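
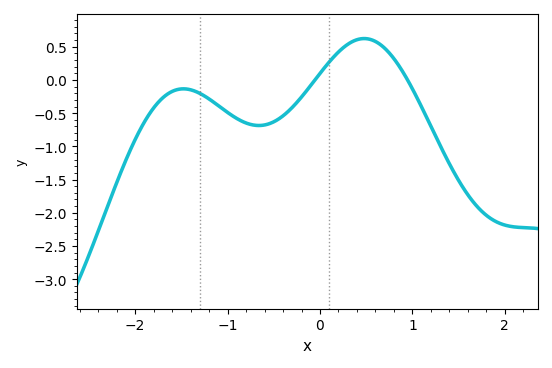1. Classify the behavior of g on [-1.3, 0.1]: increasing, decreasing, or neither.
neither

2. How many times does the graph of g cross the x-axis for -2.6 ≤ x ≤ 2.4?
2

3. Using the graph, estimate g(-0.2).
-0.25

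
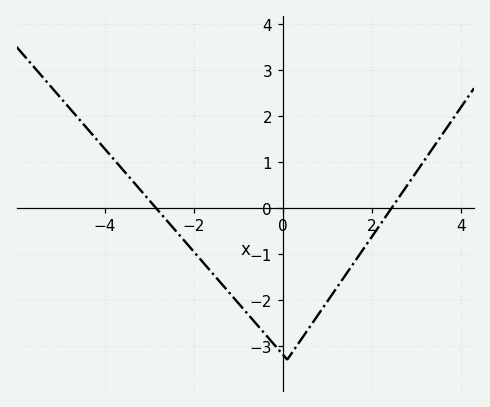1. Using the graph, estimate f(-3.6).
0.8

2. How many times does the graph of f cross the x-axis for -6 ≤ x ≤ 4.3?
2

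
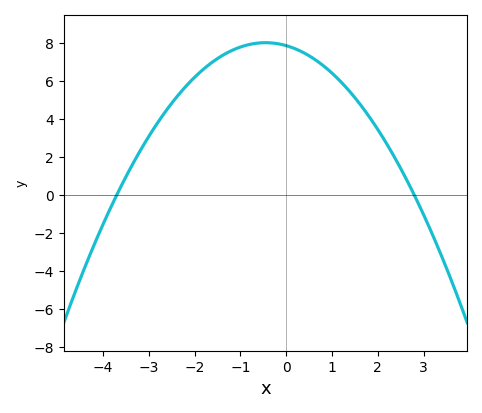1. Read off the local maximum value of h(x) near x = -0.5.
8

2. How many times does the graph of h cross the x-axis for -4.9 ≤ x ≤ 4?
2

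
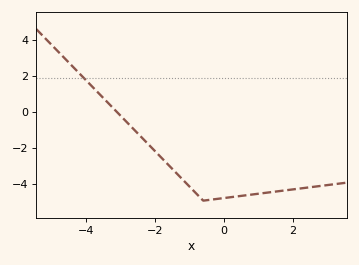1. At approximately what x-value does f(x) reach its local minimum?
-0.599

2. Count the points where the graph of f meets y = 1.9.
1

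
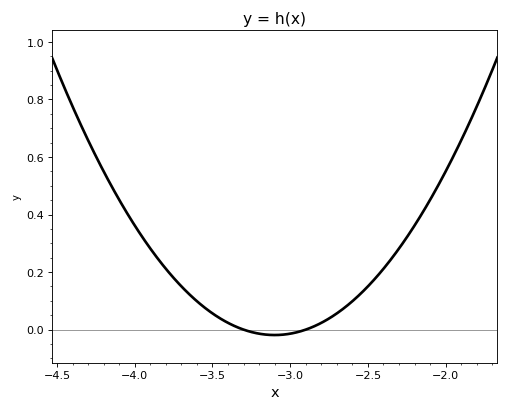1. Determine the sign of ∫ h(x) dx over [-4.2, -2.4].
positive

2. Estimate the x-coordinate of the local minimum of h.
-3.1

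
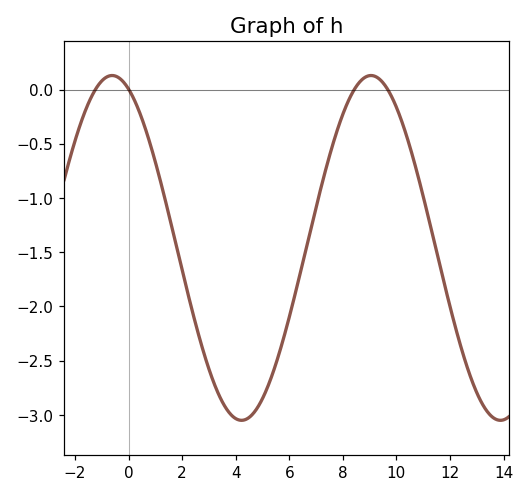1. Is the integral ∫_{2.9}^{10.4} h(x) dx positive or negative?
negative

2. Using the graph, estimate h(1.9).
-1.55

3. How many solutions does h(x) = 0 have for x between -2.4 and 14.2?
4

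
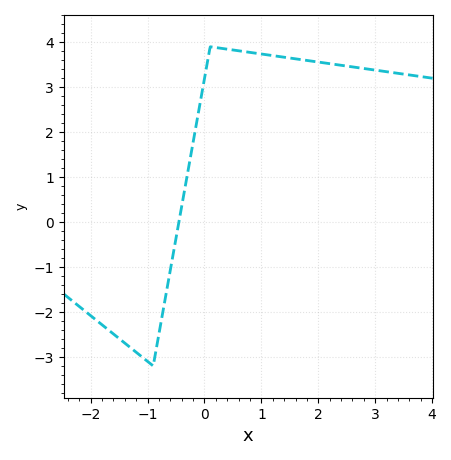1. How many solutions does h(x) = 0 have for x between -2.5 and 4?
1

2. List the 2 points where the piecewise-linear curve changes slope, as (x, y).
(-0.9, -3.2); (0.1, 3.9)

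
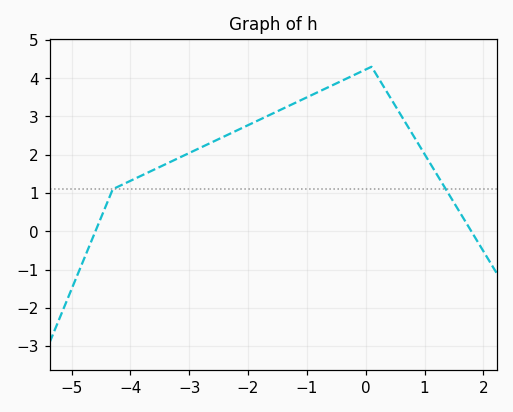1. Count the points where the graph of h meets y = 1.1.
2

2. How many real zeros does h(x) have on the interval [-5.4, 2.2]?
2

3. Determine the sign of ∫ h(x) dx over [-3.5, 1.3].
positive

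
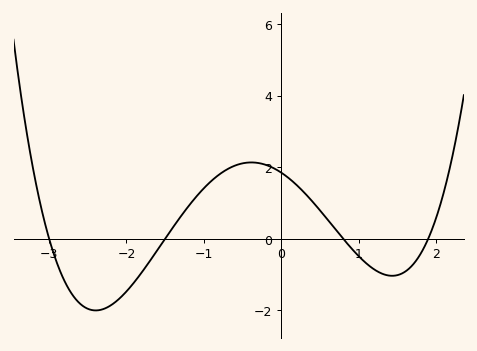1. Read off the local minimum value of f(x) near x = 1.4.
-1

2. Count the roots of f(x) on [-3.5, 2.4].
4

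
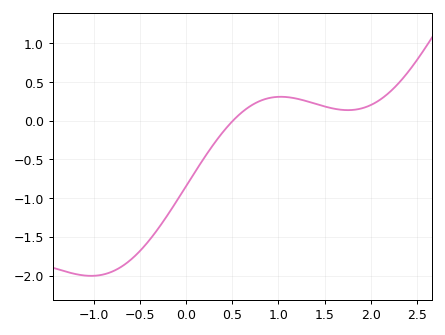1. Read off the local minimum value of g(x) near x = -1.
-2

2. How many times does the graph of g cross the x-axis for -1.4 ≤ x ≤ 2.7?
1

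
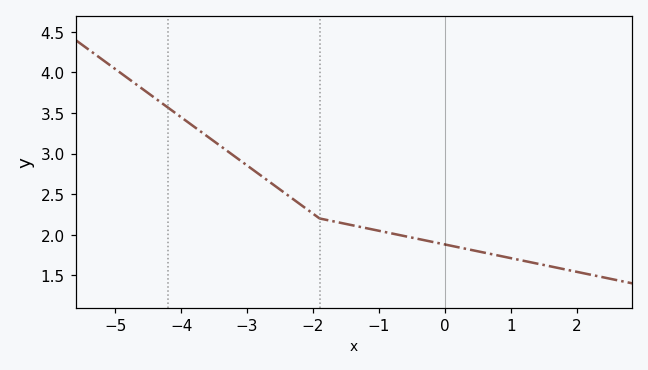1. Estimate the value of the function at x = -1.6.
2.15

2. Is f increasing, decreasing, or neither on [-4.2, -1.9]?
decreasing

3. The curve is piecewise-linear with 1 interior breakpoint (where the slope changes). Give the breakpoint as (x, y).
(-1.9, 2.2)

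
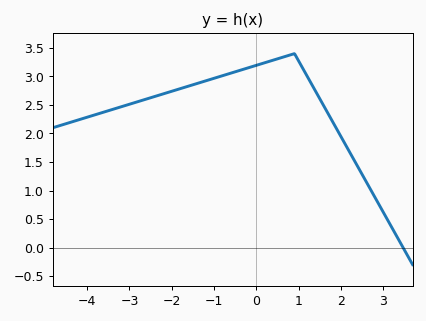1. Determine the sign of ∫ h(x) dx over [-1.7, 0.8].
positive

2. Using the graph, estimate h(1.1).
3.13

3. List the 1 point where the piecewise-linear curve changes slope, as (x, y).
(0.9, 3.4)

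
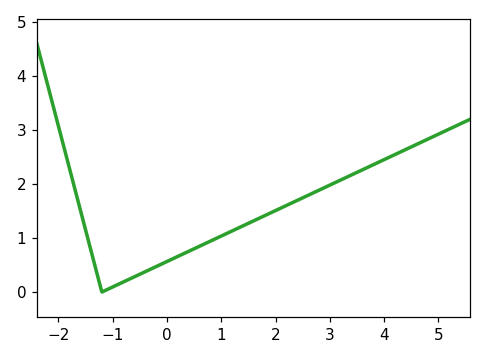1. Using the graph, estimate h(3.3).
2.12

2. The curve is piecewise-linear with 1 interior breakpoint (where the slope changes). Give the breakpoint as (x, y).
(-1.2, 0)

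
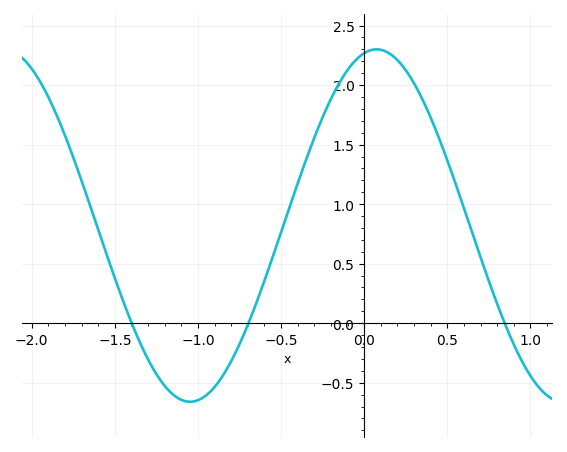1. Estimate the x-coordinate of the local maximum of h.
0.075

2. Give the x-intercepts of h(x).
-1.4, -0.696, 0.845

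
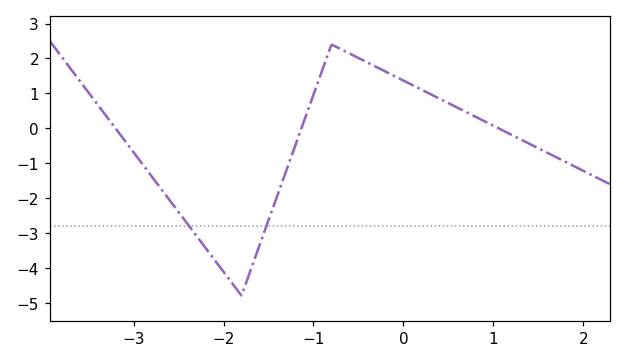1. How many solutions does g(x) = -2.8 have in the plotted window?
2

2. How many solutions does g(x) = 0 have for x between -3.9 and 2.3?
3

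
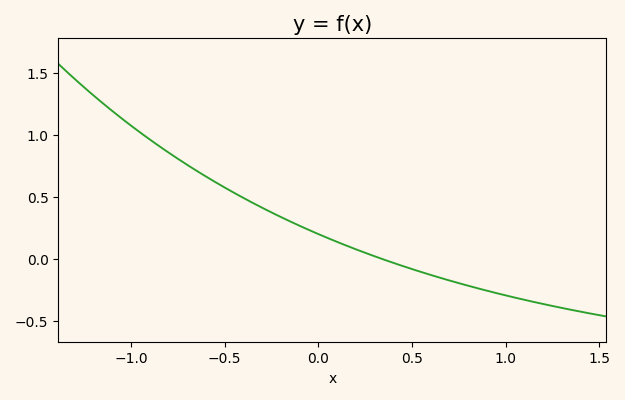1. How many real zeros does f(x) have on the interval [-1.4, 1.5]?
1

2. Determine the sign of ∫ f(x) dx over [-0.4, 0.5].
positive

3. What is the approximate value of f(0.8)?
-0.2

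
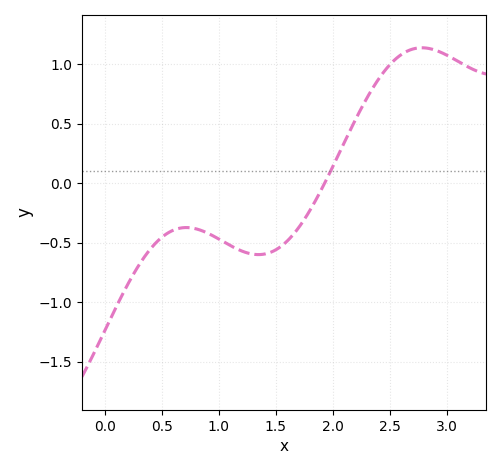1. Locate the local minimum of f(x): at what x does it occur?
1.35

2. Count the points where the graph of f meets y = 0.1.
1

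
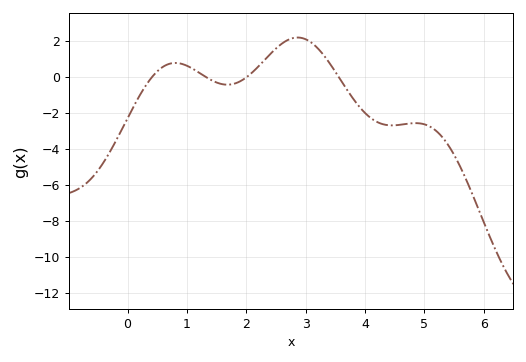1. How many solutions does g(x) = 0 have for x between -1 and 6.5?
4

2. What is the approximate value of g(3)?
2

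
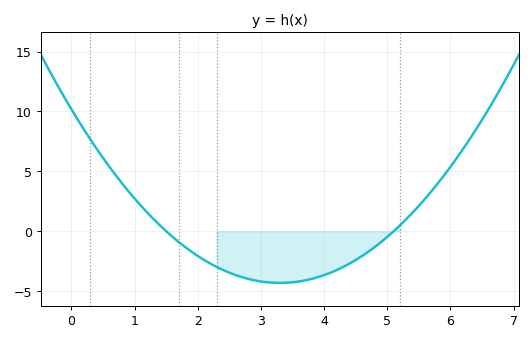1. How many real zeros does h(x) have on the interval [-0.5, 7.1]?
2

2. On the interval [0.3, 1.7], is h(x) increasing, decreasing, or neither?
decreasing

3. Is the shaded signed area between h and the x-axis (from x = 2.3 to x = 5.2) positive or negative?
negative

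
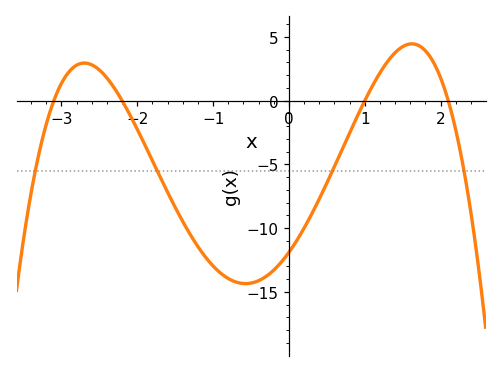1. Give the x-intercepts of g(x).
-3.1, -2.2, 1, 2.1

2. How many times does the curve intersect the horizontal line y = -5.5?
4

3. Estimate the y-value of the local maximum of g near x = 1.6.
4.45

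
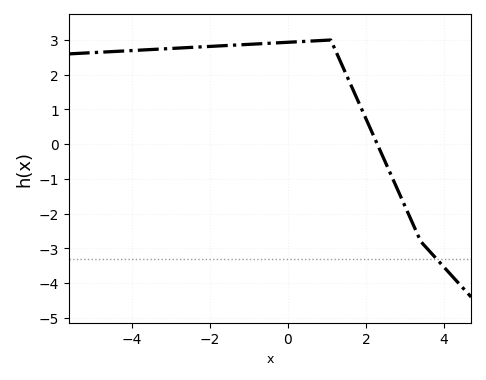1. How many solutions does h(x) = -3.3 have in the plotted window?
1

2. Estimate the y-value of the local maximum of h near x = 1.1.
3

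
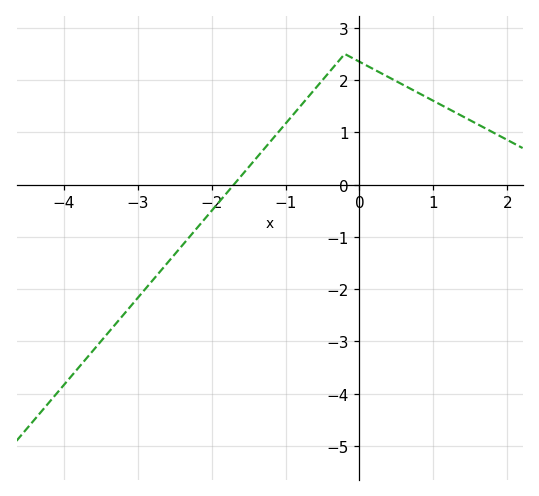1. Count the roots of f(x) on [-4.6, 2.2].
1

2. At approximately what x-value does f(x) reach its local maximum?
-0.2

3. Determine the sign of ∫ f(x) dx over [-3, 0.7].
positive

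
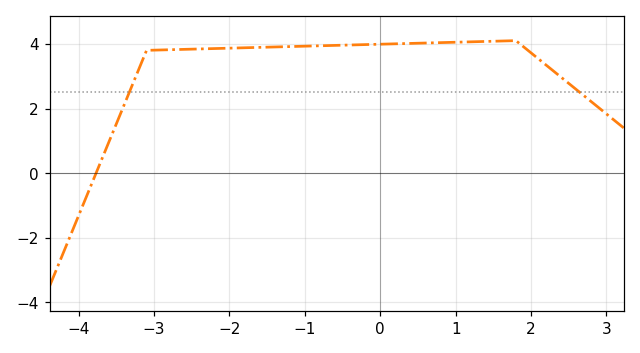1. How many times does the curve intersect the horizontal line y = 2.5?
2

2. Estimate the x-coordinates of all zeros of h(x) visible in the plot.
-3.8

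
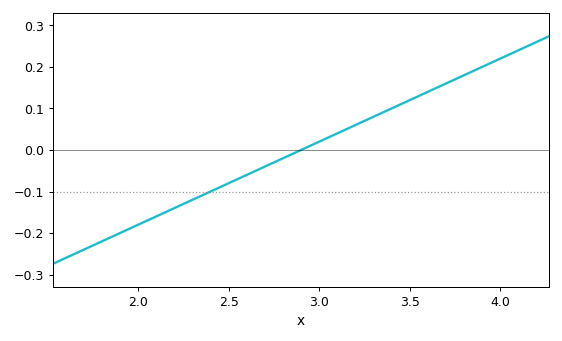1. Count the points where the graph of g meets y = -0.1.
1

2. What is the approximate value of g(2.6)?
-0.06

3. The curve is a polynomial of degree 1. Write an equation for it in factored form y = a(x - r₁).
y = 0.2(x - 2.9)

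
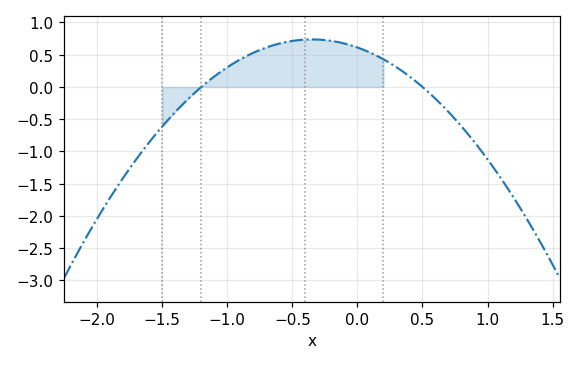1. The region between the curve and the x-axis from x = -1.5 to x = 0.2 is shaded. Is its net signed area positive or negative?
positive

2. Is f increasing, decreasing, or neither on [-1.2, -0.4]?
increasing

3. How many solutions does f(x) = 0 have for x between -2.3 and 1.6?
2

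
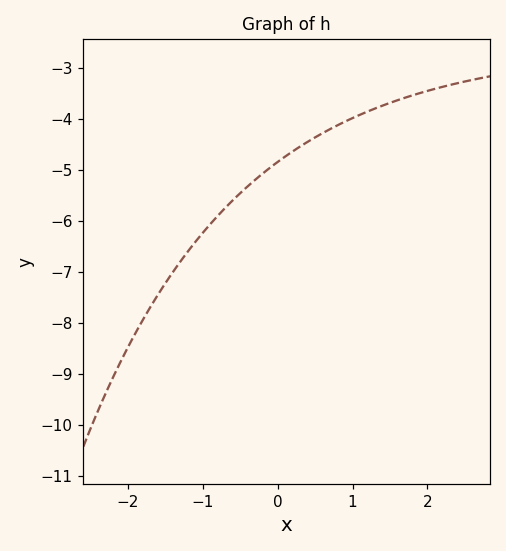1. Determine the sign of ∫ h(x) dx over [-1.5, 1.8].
negative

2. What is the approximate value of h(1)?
-3.99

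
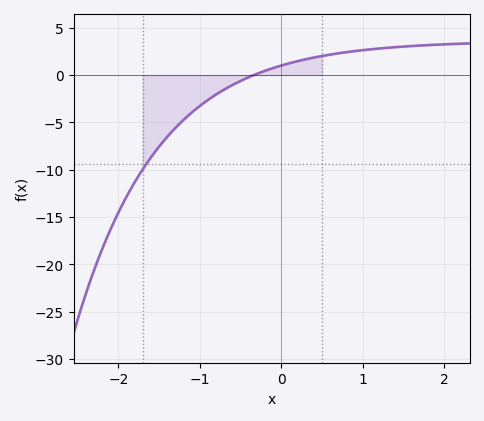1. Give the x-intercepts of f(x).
-0.337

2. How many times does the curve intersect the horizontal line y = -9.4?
1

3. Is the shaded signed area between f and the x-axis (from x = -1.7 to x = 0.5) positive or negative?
negative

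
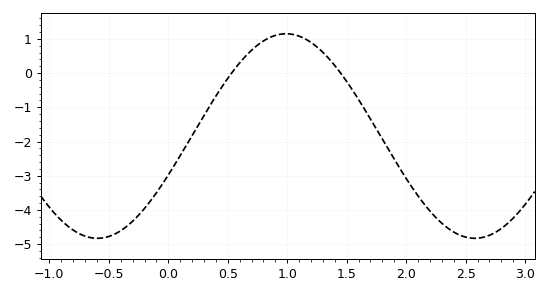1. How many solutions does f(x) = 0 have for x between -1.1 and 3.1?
2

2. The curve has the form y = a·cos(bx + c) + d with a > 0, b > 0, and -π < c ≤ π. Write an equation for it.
y = 2.99cos(1.98x - 1.96) - 1.84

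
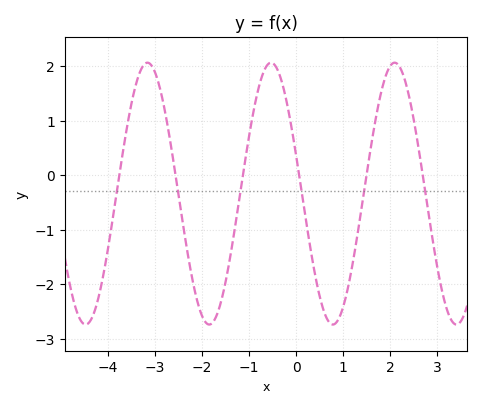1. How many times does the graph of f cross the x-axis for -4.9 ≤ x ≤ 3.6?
6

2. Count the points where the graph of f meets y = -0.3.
6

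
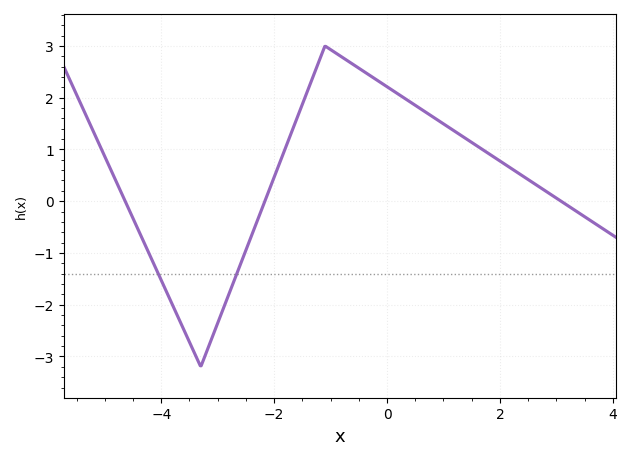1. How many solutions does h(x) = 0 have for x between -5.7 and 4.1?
3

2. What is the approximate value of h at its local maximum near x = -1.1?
3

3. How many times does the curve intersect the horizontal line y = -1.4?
2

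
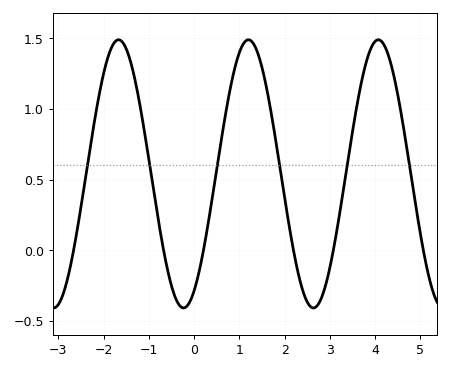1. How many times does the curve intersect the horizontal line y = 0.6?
6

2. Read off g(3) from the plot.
-0.123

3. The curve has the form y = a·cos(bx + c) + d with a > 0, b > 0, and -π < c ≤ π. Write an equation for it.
y = 0.95cos(2.19x - 2.63) + 0.54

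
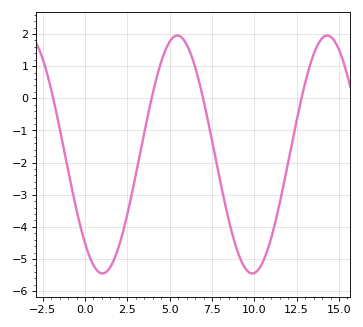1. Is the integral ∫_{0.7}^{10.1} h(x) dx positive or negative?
negative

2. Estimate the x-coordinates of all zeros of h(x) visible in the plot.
-1.88, 3.94, 6.97, 12.8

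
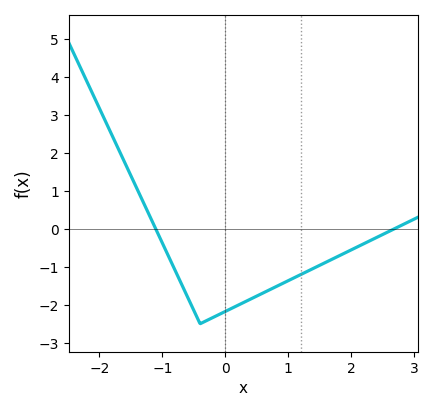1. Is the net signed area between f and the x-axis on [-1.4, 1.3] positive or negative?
negative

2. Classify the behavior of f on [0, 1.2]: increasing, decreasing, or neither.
increasing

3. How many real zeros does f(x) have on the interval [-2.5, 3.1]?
2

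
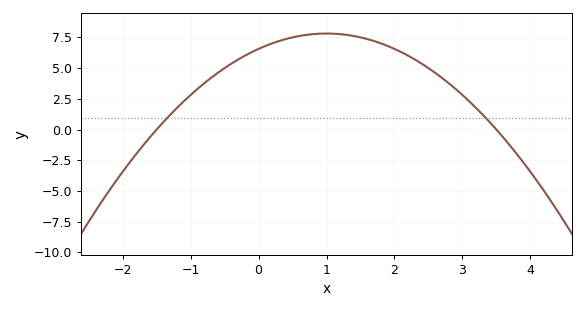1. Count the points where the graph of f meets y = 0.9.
2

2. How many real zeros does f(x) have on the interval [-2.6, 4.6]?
2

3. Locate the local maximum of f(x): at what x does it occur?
1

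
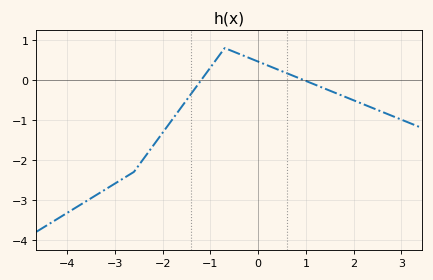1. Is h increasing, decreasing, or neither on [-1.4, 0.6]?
neither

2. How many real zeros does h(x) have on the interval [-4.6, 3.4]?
2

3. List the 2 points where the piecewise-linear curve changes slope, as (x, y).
(-2.6, -2.3); (-0.7, 0.8)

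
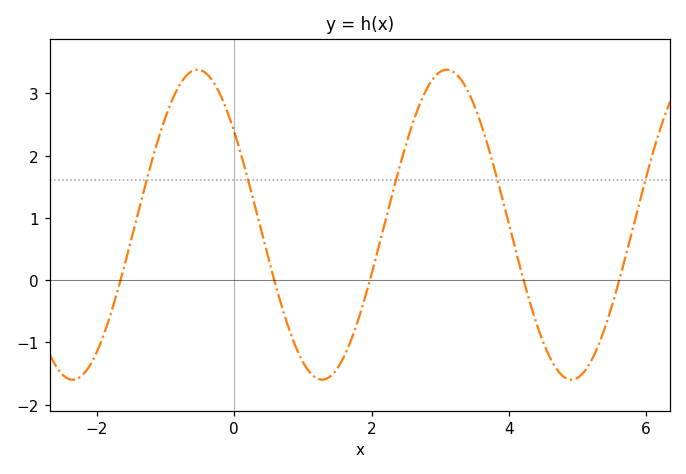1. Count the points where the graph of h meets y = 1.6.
5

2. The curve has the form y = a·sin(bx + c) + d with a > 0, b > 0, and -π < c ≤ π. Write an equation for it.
y = 2.49sin(1.7x + 2.5) + 0.89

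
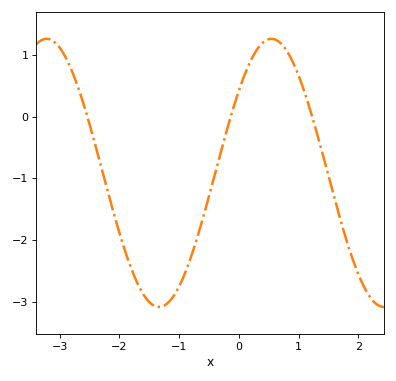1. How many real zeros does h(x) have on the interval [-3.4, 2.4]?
3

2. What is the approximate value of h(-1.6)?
-2.9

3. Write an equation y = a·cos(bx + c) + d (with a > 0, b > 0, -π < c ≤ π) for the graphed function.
y = 2.17cos(1.7x - 0.91) - 0.91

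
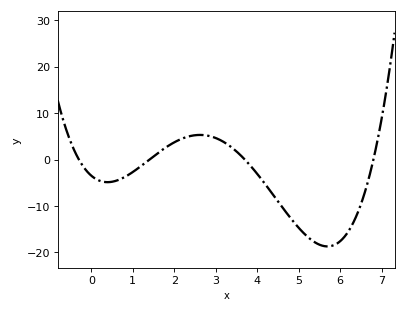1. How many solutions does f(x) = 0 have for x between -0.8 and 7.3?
4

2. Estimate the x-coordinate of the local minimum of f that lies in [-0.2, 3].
0.4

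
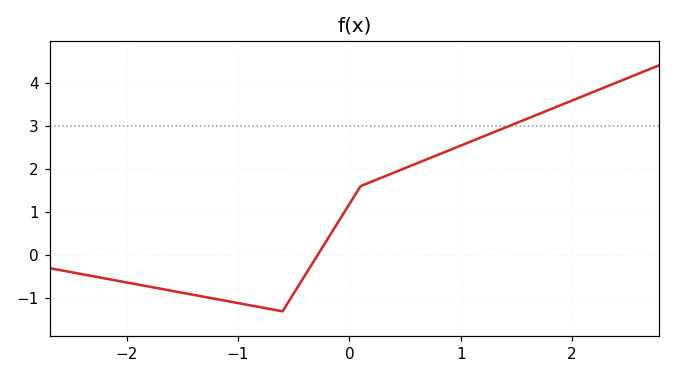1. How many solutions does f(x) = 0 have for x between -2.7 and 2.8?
1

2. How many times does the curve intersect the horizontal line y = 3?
1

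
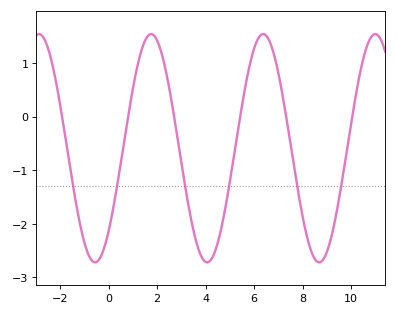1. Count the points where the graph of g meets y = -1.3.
6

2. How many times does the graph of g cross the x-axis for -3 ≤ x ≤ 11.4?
6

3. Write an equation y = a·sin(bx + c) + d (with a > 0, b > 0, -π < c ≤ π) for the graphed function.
y = 2.13sin(1.36x - 0.812) - 0.59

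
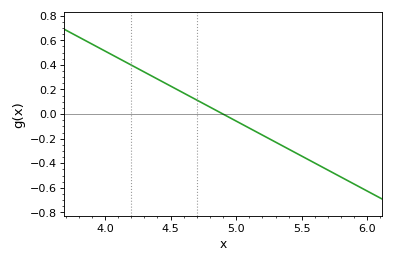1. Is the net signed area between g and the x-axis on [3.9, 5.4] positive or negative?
positive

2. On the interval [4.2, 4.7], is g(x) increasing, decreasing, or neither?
decreasing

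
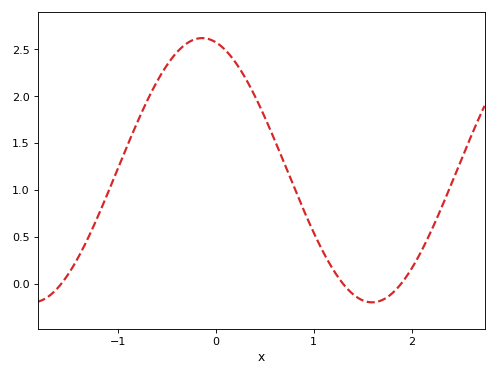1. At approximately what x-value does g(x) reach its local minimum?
1.6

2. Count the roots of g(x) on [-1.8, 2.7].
3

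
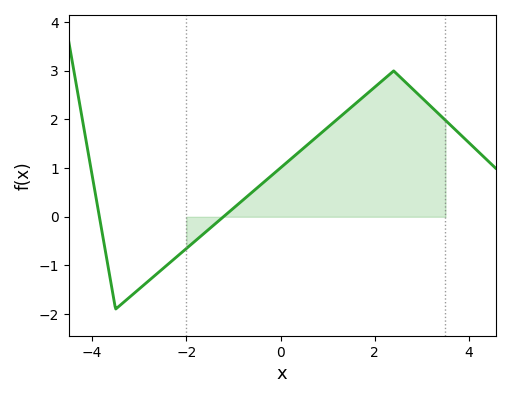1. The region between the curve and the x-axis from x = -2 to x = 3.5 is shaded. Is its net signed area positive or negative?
positive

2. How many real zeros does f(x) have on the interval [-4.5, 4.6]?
2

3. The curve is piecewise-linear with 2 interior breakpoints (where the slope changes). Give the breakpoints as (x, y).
(-3.5, -1.9); (2.4, 3)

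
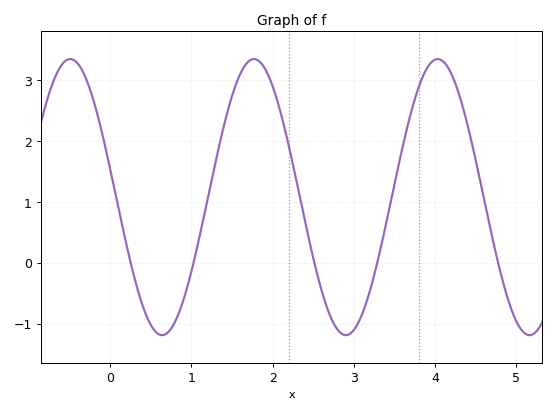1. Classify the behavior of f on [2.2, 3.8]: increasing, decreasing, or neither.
neither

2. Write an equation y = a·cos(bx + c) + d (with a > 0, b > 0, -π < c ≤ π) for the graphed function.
y = 2.27cos(2.78x + 1.36) + 1.08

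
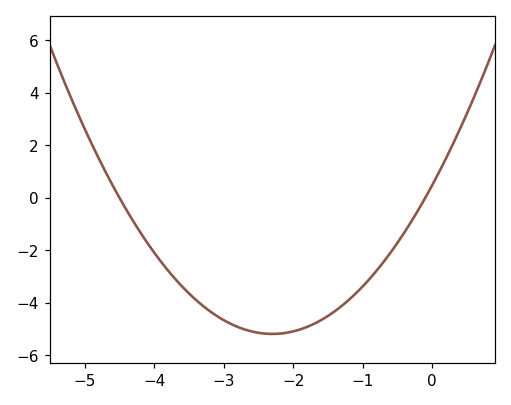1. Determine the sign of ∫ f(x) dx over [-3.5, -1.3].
negative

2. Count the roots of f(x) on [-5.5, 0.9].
2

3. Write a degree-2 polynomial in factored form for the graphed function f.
y = 1.07(x + 4.5)(x + 0.1)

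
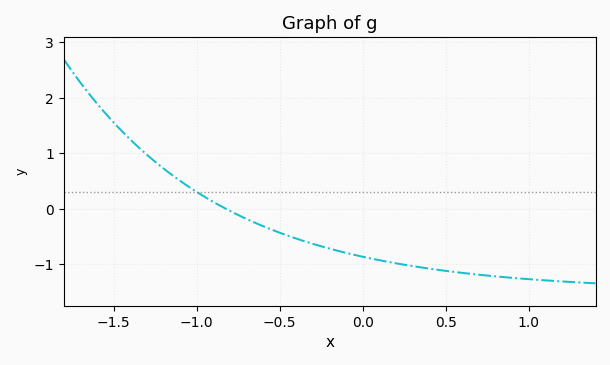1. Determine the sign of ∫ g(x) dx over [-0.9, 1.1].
negative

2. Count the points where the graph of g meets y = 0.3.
1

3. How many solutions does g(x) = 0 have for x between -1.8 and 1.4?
1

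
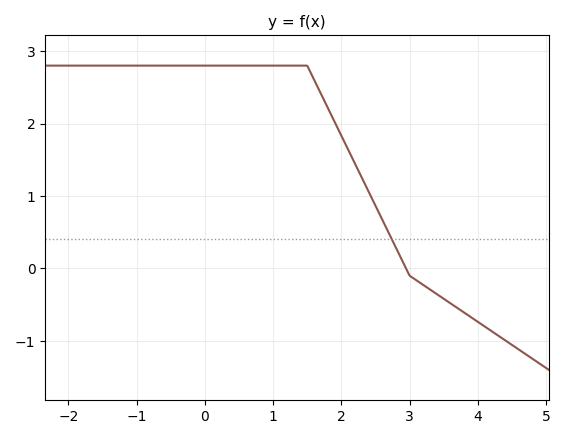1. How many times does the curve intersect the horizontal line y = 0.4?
1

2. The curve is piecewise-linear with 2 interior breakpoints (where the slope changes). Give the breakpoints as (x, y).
(1.5, 2.8); (3, -0.1)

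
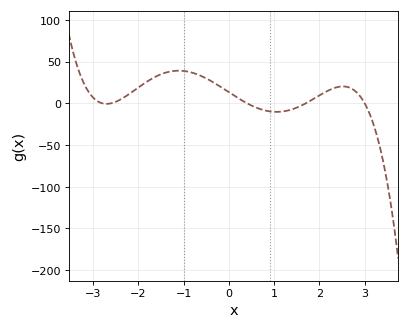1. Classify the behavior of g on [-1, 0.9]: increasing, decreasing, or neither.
decreasing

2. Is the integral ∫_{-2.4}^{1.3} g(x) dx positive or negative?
positive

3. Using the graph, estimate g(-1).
40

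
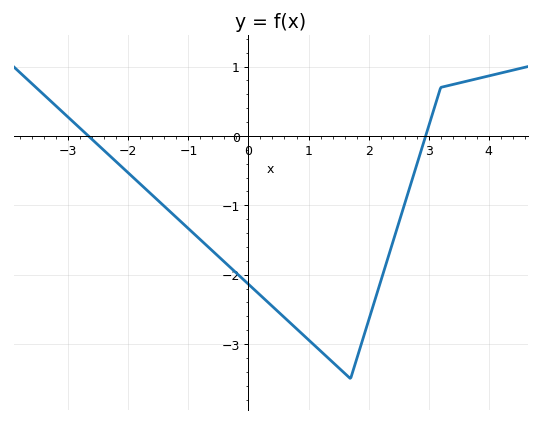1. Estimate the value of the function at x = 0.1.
-2.2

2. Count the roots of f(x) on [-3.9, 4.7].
2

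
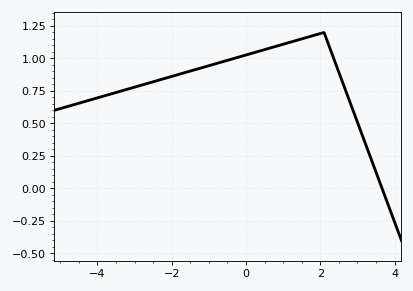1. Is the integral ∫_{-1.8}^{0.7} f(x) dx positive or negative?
positive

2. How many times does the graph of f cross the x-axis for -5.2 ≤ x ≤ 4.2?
1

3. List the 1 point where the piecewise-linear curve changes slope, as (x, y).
(2.1, 1.2)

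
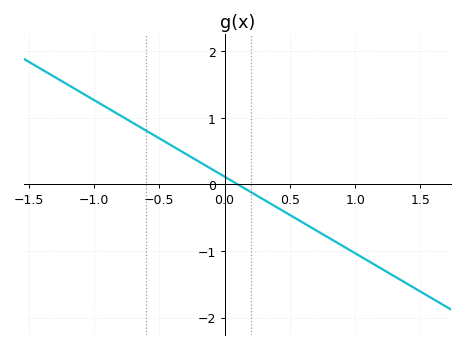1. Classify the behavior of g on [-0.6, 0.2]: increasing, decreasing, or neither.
decreasing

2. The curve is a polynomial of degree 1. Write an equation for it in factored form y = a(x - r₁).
y = -1.15(x - 0.1)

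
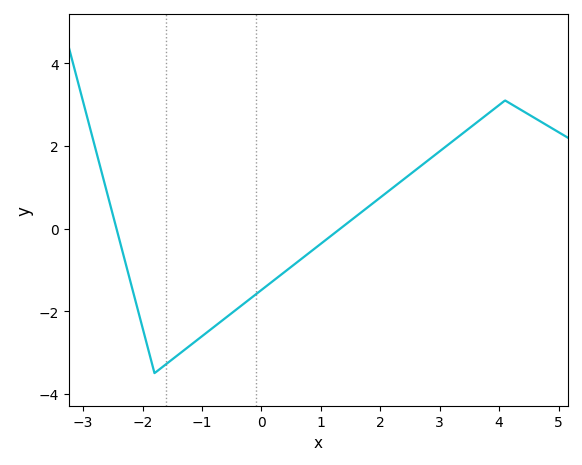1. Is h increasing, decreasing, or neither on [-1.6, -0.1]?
increasing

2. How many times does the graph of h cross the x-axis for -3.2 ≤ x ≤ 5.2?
2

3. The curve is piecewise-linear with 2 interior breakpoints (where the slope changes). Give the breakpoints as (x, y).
(-1.8, -3.5); (4.1, 3.1)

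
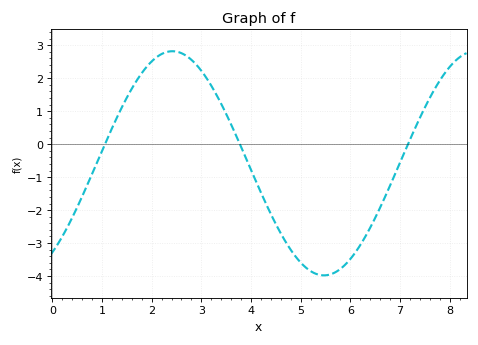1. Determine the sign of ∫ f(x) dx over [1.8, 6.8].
negative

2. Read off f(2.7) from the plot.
2.7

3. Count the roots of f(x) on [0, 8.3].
3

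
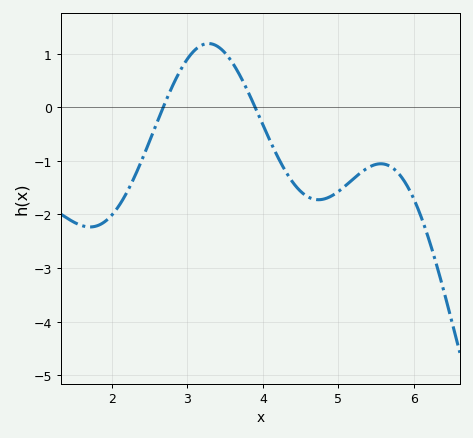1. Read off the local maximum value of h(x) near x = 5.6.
-1.05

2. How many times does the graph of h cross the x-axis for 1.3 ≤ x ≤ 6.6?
2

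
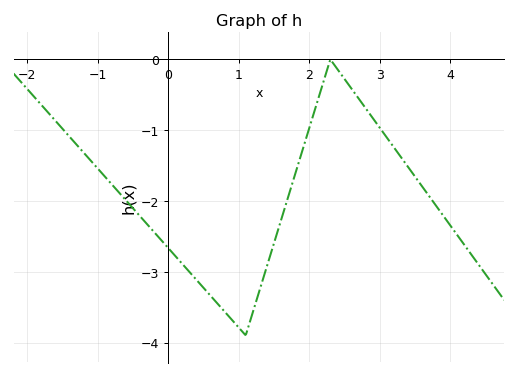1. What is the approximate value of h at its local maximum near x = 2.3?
-0.003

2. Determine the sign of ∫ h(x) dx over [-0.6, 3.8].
negative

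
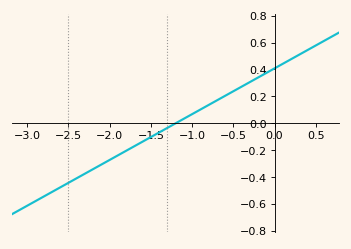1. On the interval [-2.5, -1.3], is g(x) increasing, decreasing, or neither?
increasing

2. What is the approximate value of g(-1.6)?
-0.14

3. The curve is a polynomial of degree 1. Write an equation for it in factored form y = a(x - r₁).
y = 0.34(x + 1.2)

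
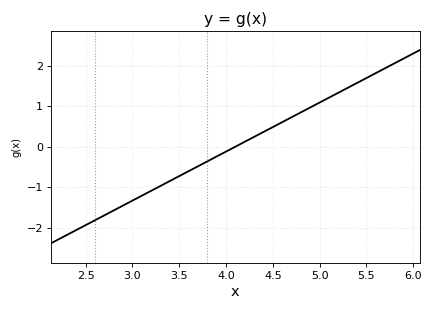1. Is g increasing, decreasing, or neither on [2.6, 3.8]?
increasing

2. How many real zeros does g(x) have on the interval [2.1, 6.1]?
1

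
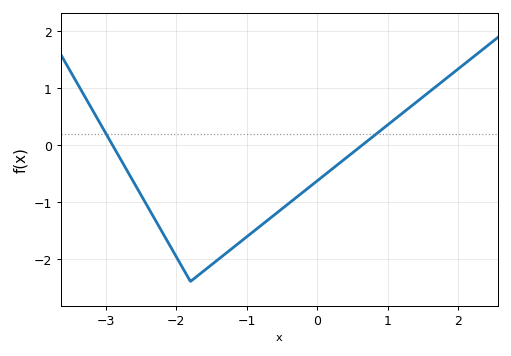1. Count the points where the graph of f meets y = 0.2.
2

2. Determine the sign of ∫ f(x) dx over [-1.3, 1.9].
negative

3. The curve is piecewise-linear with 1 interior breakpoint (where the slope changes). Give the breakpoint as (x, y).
(-1.8, -2.4)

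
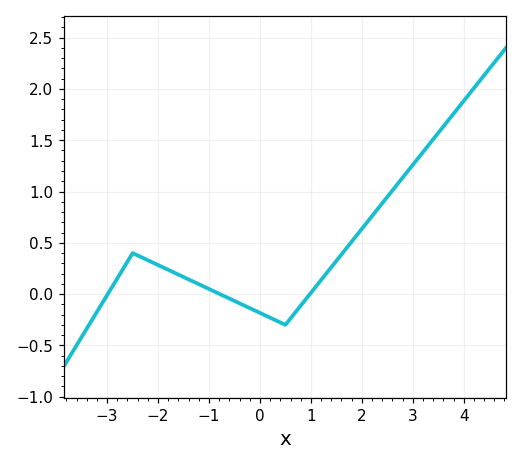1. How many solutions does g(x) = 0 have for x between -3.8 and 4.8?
3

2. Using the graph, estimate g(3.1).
1.32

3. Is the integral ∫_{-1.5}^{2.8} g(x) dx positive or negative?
positive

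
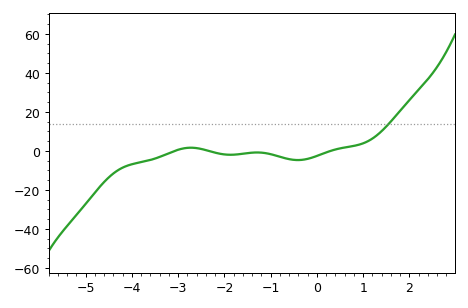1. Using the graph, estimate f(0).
-2.55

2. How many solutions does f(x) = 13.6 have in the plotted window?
1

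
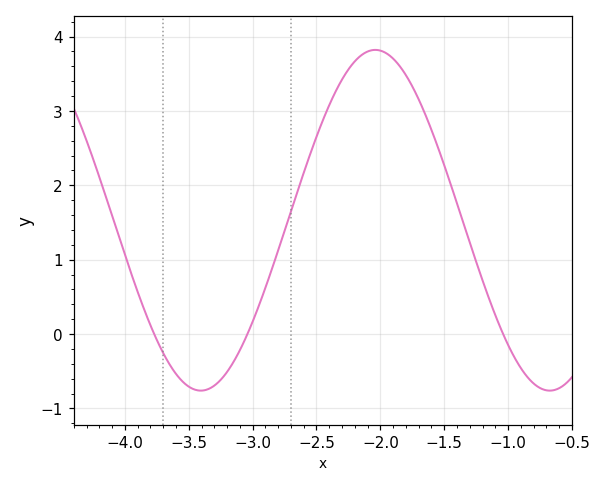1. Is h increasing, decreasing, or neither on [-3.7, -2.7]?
neither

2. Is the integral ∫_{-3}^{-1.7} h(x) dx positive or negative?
positive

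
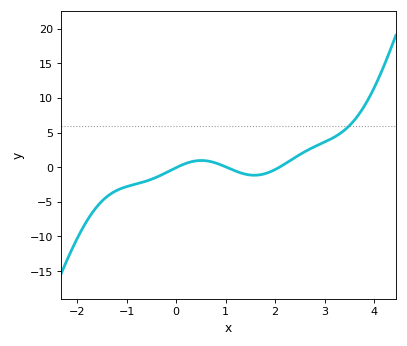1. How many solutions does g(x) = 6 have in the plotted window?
1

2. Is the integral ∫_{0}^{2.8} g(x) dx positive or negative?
positive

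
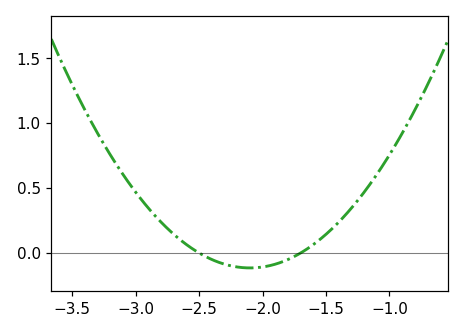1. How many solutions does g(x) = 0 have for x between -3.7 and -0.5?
2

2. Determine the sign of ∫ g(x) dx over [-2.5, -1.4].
negative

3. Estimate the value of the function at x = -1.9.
-0.086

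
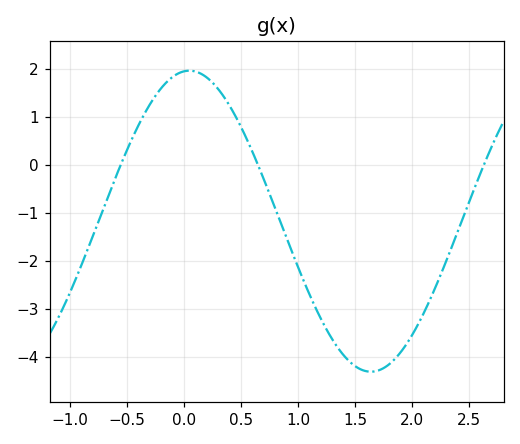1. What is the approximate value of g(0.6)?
0.3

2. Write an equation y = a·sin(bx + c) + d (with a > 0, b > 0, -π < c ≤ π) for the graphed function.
y = 3.13sin(2x + 1.5) - 1.17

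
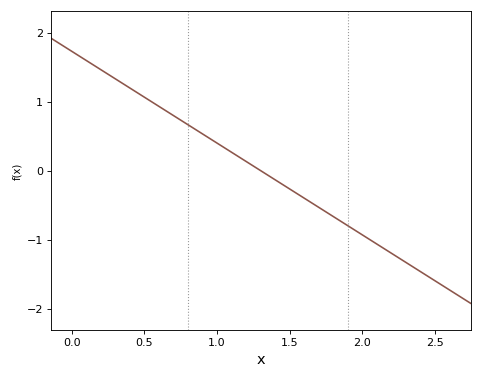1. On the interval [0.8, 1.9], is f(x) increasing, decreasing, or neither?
decreasing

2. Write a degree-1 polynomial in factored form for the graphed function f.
y = -1.33(x - 1.3)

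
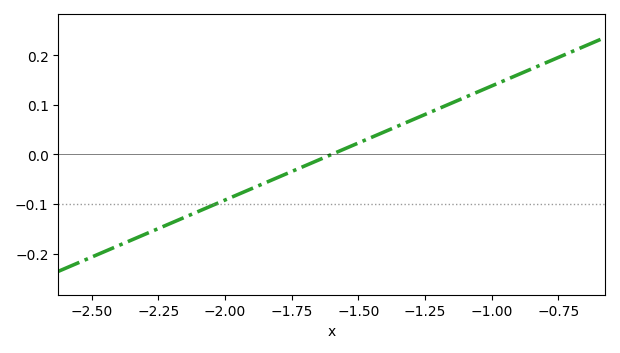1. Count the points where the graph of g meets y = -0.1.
1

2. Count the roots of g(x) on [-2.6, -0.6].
1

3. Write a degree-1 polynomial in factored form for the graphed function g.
y = 0.23(x + 1.6)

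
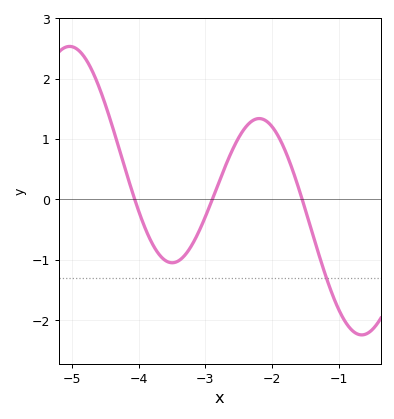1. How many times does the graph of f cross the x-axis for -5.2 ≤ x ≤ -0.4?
3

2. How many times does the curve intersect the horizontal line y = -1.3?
1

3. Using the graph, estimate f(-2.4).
1.19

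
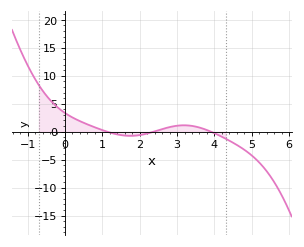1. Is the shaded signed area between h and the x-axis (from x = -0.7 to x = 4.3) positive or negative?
positive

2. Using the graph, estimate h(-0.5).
6.5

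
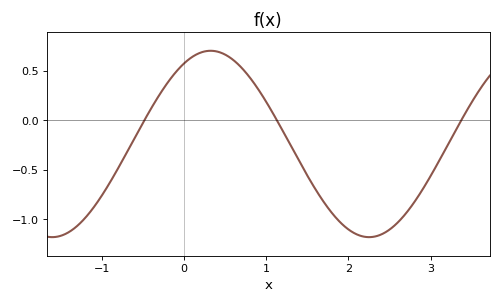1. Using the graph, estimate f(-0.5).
-0.05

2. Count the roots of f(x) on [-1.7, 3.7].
3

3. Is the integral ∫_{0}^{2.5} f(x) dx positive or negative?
negative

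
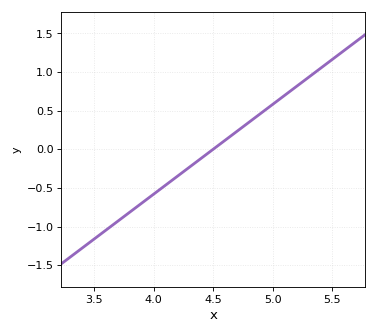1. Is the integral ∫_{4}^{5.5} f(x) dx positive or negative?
positive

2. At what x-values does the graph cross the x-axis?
4.5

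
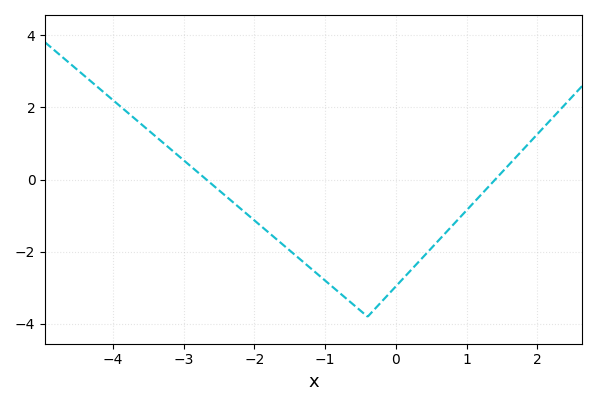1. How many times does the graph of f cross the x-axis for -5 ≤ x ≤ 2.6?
2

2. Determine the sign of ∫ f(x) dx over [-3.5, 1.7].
negative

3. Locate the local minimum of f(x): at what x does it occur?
-0.402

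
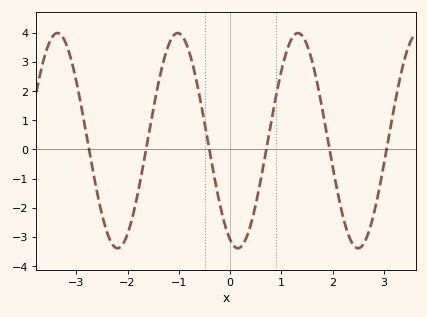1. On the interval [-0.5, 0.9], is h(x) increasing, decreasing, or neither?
neither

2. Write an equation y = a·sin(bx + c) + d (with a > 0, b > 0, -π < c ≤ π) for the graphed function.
y = 3.69sin(2.68x - 1.97) + 0.3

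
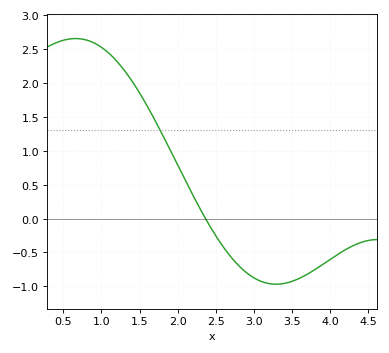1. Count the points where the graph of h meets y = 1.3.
1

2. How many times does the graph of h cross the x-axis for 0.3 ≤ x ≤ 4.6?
1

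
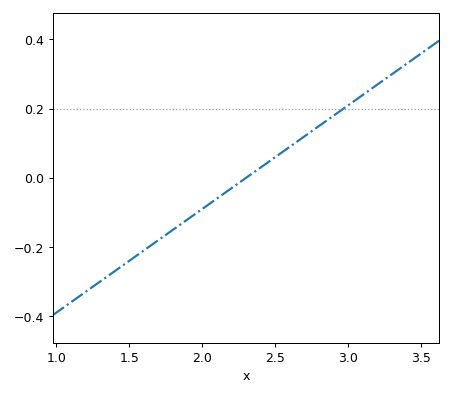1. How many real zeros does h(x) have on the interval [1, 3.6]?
1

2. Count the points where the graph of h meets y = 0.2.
1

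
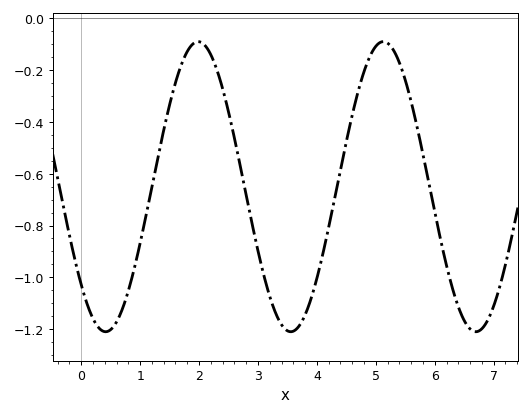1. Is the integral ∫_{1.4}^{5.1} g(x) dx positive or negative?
negative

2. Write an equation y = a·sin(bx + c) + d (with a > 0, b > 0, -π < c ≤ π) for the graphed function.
y = 0.56sin(2x - 2.4) - 0.65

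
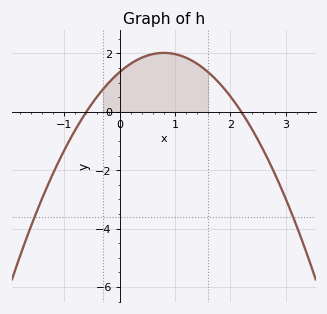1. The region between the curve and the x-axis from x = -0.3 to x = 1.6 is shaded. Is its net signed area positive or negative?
positive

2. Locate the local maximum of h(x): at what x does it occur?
0.8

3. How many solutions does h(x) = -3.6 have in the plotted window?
2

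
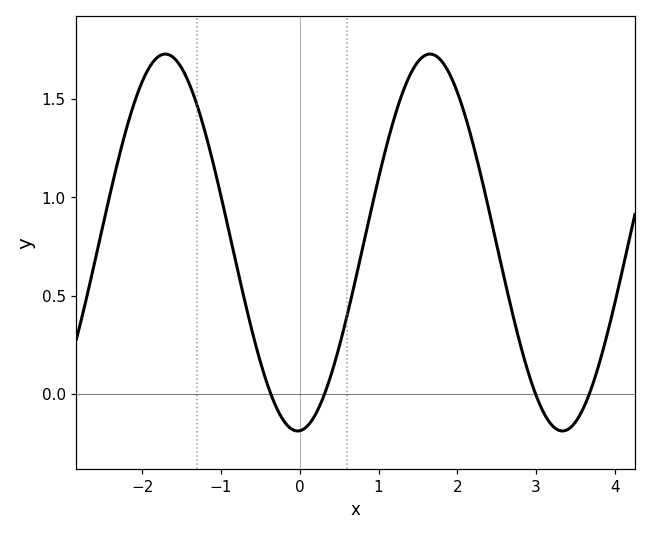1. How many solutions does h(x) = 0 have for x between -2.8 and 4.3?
4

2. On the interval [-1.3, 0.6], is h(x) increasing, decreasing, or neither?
neither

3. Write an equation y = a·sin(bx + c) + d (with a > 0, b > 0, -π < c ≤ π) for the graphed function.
y = 0.96sin(1.9x - 1.5) + 0.77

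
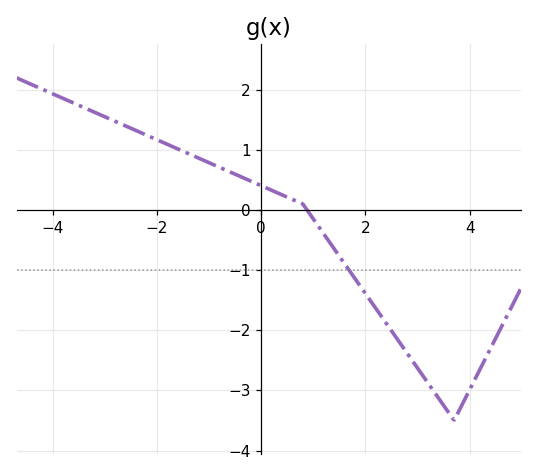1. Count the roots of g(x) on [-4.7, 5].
1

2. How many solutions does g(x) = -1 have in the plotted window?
1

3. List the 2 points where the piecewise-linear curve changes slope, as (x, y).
(0.8, 0.1); (3.7, -3.5)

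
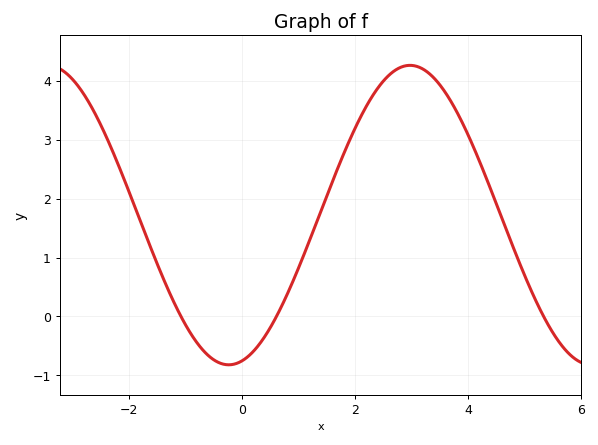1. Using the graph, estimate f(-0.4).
-0.8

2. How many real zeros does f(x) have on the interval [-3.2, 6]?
3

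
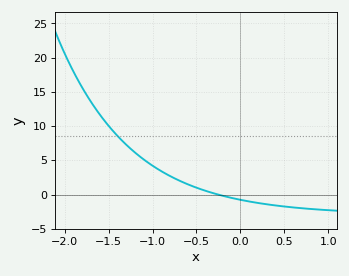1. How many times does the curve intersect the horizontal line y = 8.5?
1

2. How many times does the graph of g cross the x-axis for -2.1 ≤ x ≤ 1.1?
1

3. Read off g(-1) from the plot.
4.22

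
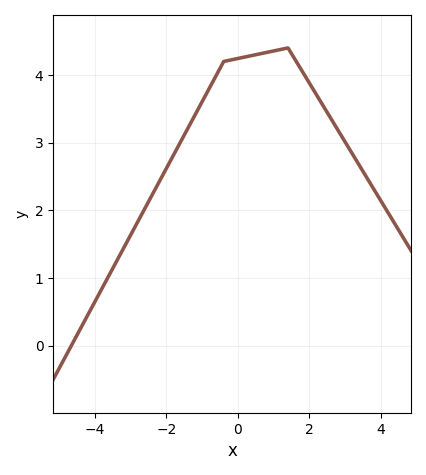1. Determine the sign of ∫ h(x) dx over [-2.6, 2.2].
positive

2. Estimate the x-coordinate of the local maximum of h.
1.4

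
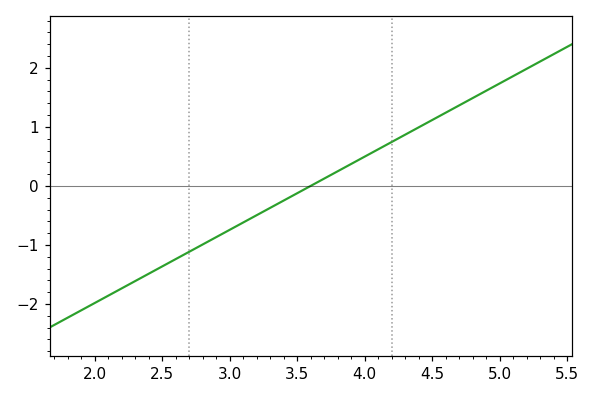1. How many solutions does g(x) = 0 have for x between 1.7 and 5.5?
1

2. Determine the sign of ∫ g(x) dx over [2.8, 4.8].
positive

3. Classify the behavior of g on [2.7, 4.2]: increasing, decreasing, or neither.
increasing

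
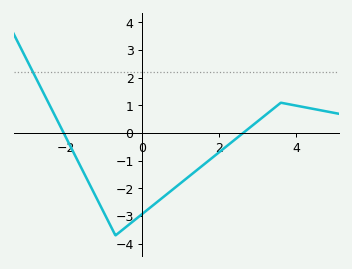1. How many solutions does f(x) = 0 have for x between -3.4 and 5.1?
2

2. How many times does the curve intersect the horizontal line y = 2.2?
1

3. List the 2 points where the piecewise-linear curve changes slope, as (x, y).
(-0.7, -3.7); (3.6, 1.1)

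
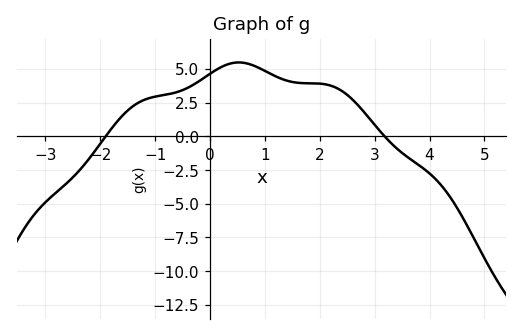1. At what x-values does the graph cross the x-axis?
-1.9, 3.18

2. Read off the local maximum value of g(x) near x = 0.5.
5.48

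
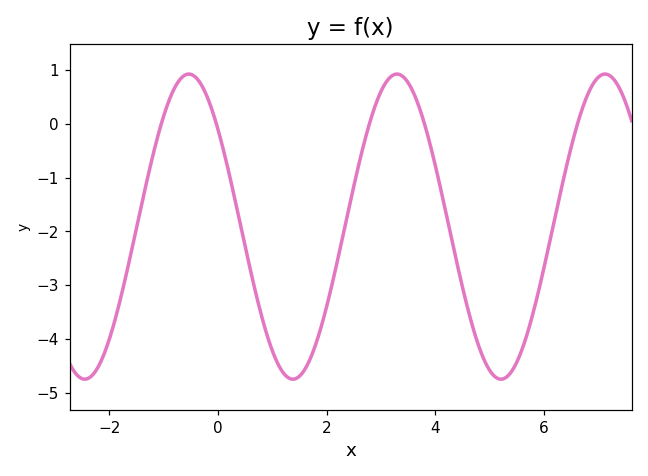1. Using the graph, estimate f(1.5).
-4.68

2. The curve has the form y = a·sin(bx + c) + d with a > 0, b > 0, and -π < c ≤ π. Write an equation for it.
y = 2.83sin(1.64x + 2.45) - 1.91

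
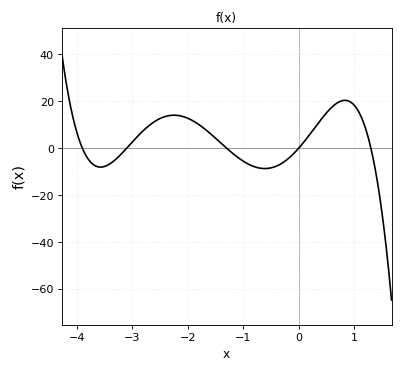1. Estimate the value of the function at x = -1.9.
11.6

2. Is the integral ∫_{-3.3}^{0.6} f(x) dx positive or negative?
positive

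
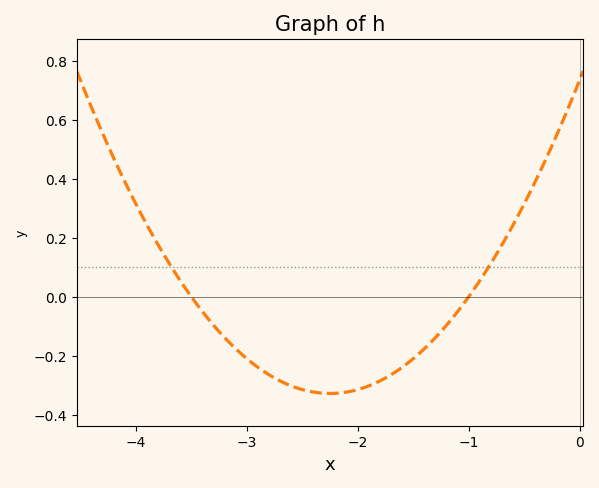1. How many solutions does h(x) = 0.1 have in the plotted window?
2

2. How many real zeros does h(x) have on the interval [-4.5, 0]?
2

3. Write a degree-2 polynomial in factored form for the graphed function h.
y = 0.21(x + 3.5)(x + 1)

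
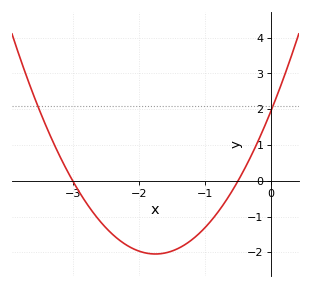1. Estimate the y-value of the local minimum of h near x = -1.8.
-2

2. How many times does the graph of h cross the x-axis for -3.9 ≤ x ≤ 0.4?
2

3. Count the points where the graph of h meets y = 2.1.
2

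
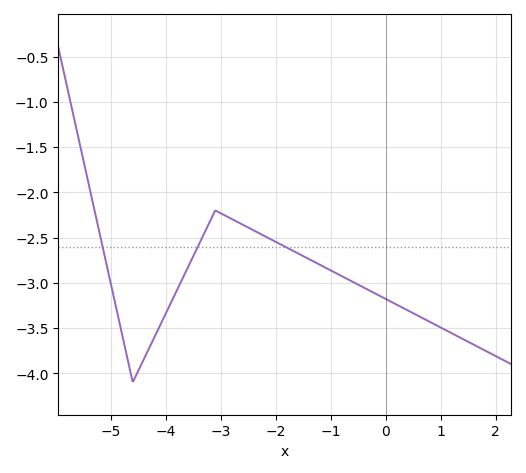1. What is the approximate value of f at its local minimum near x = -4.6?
-4.1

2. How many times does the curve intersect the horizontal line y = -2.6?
3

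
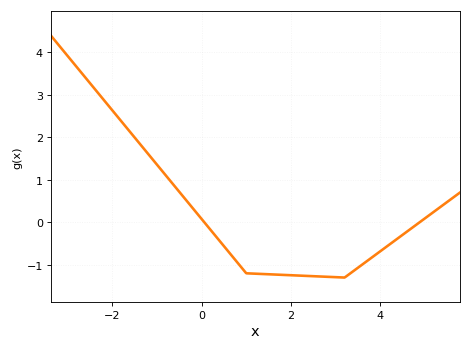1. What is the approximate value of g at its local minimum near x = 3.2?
-1.3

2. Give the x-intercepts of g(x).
0.062, 4.88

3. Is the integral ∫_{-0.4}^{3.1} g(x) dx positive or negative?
negative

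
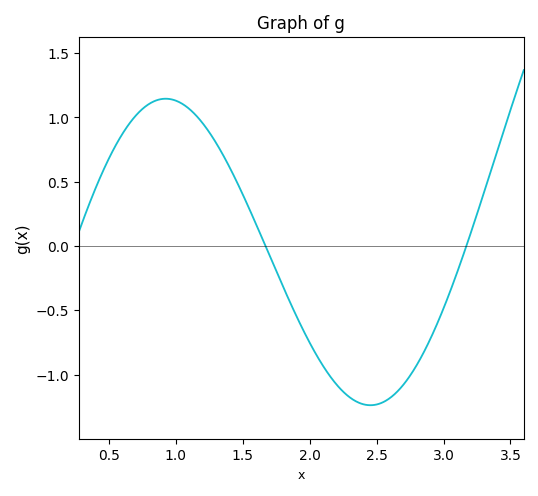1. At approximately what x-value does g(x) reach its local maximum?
0.924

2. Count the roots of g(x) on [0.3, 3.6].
2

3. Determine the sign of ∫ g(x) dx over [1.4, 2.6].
negative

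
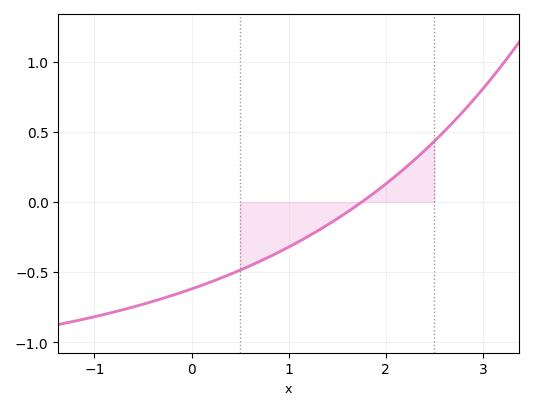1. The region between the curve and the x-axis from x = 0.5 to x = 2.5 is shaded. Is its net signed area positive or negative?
negative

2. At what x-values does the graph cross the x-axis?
1.75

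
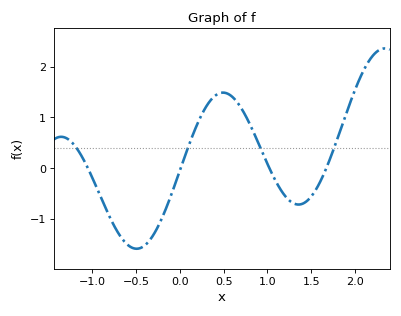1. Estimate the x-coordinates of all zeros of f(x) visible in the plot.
-1.05, 0.01, 1.02, 1.67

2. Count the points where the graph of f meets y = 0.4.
4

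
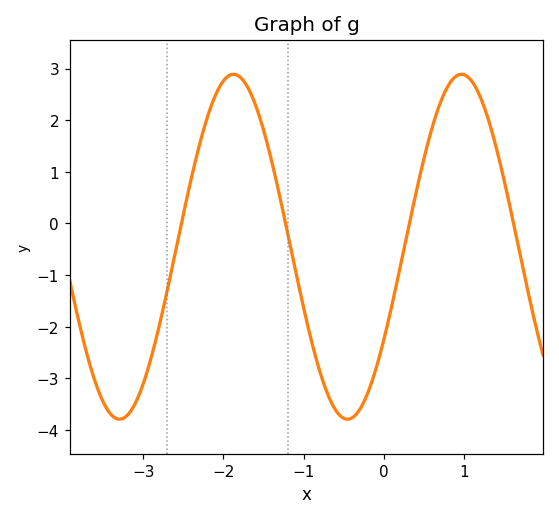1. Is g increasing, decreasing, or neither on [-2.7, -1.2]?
neither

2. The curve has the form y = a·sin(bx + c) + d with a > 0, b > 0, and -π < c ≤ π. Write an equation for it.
y = 3.34sin(2.2x - 0.57) - 0.45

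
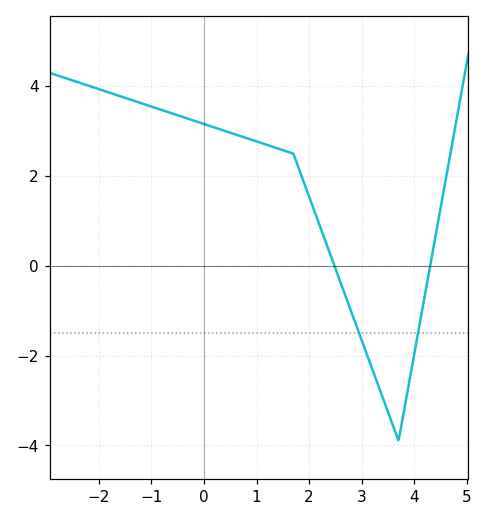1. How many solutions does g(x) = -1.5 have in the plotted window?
2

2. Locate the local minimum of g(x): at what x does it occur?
3.7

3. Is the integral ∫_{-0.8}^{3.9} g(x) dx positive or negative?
positive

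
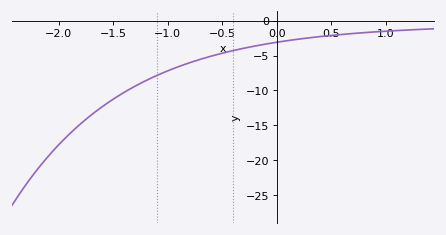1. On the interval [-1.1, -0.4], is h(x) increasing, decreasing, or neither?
increasing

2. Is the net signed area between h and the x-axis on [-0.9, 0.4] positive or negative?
negative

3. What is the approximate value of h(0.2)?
-2.5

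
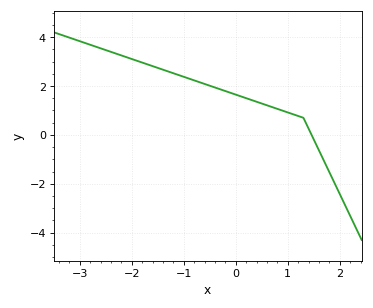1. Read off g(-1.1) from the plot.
2.45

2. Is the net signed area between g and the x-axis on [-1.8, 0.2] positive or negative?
positive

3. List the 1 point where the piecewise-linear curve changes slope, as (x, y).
(1.3, 0.7)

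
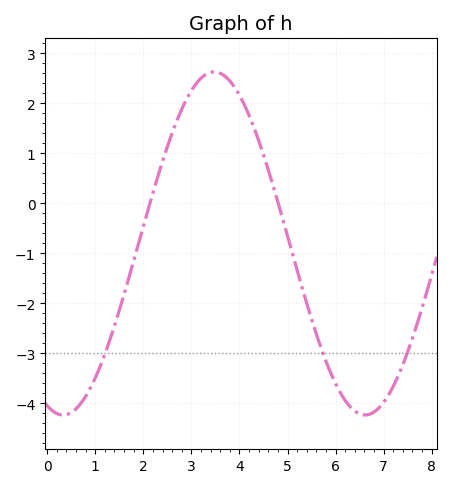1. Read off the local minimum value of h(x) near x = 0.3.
-4.23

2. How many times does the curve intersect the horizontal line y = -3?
3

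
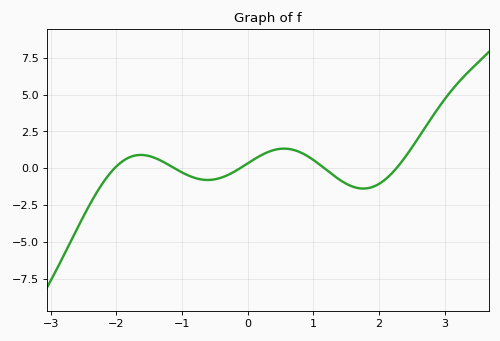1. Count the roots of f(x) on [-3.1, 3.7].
5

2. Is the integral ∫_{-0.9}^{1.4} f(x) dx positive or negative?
positive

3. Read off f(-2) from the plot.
0.2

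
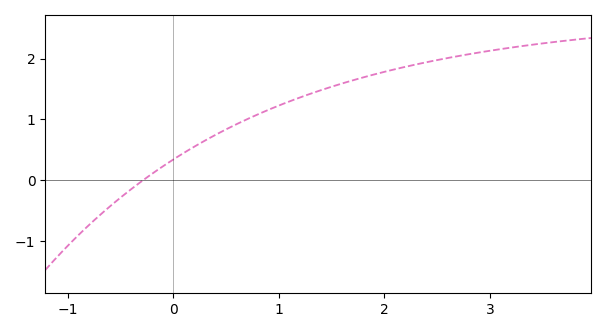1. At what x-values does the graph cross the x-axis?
-0.3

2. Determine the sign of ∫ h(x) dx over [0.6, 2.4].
positive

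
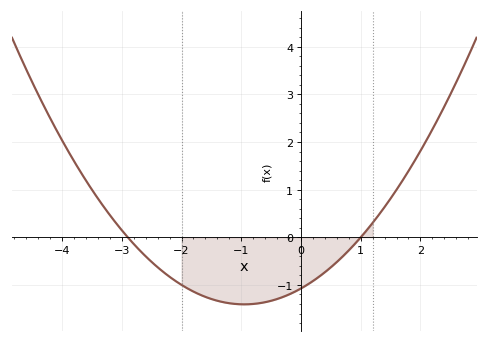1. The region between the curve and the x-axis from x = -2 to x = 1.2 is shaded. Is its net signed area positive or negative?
negative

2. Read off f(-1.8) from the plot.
-1.14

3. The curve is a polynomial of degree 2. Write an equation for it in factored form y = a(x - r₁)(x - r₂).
y = 0.37(x + 2.9)(x - 1)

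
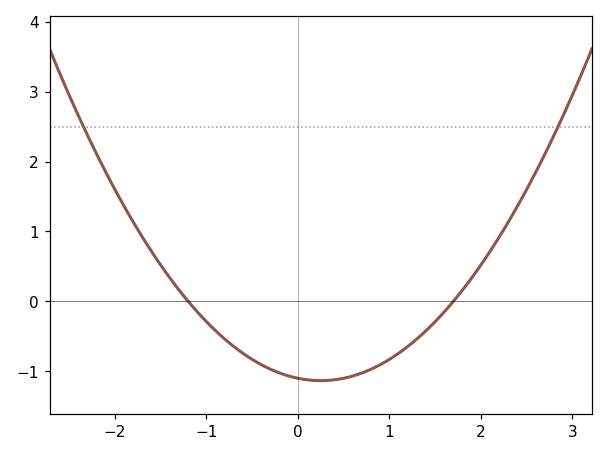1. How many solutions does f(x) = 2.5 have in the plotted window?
2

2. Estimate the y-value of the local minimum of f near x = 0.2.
-1.14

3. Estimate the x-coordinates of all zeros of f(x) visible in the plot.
-1.2, 1.7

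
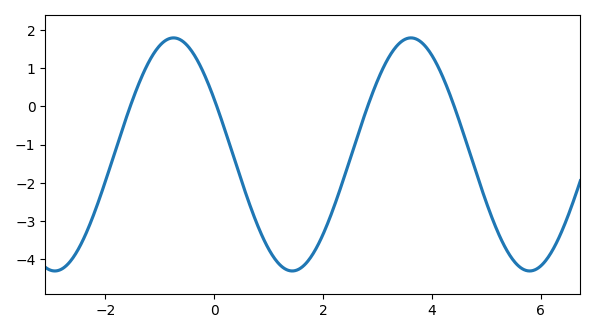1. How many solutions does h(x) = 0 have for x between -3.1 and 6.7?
4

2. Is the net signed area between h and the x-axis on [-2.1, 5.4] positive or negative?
negative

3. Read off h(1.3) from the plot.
-4.3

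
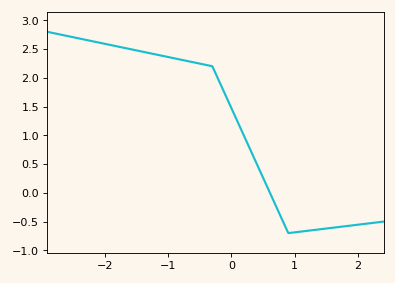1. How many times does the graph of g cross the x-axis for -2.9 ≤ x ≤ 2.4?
1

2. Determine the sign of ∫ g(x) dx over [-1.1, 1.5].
positive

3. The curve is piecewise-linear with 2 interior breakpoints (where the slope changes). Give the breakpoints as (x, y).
(-0.3, 2.2); (0.9, -0.7)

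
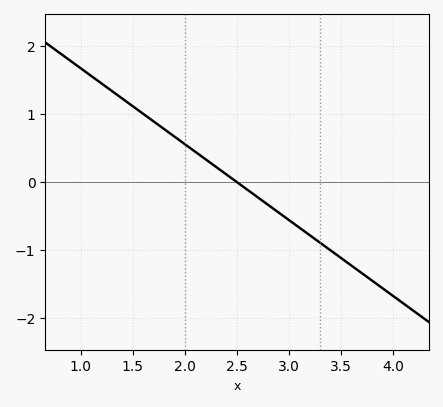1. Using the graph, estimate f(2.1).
0.4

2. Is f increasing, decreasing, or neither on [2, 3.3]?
decreasing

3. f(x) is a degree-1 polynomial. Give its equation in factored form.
y = -1.12(x - 2.5)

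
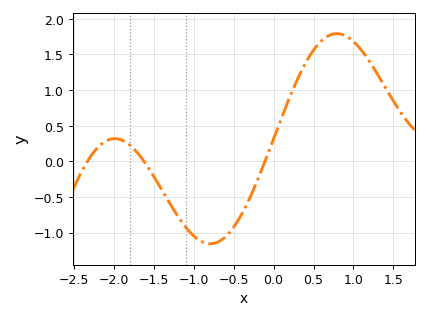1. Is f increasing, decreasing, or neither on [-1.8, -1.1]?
decreasing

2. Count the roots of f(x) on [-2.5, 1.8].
3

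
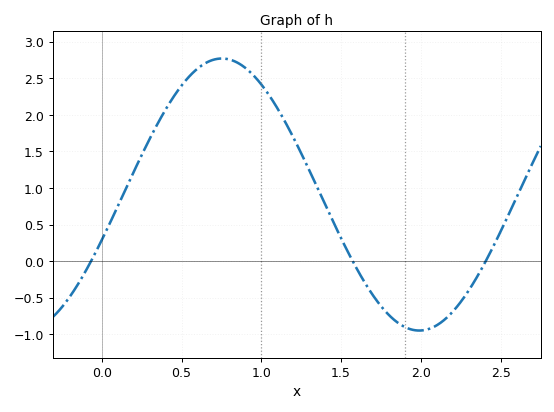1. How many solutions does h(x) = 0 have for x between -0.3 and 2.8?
3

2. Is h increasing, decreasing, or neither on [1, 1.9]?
decreasing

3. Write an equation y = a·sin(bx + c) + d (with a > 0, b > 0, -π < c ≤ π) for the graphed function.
y = 1.86sin(2.5x - 0.34) + 0.91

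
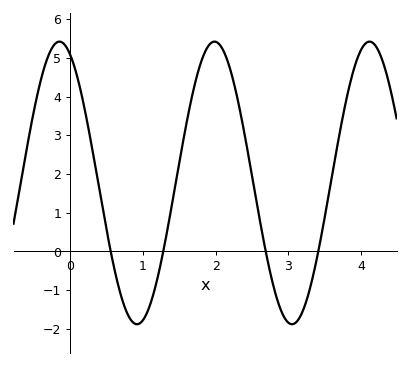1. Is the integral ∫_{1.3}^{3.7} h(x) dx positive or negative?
positive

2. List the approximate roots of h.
0.6, 1.3, 2.7, 3.4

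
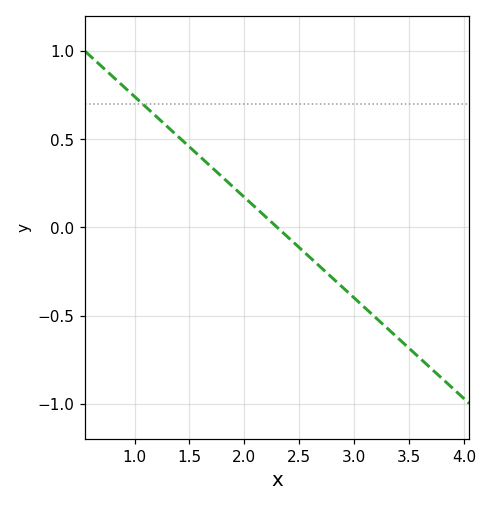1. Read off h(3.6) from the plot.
-0.75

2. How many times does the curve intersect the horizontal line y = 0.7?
1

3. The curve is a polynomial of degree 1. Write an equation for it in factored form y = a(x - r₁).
y = -0.57(x - 2.3)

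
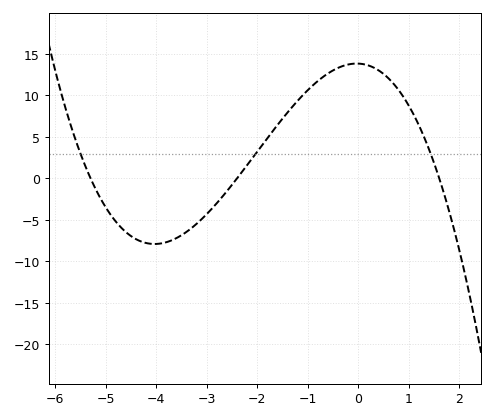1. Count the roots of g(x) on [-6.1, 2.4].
3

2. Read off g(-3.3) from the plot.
-6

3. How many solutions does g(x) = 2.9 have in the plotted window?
3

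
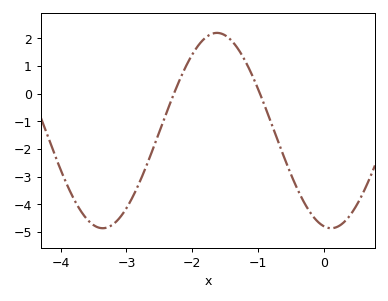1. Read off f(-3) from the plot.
-4.1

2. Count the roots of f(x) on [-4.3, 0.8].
2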